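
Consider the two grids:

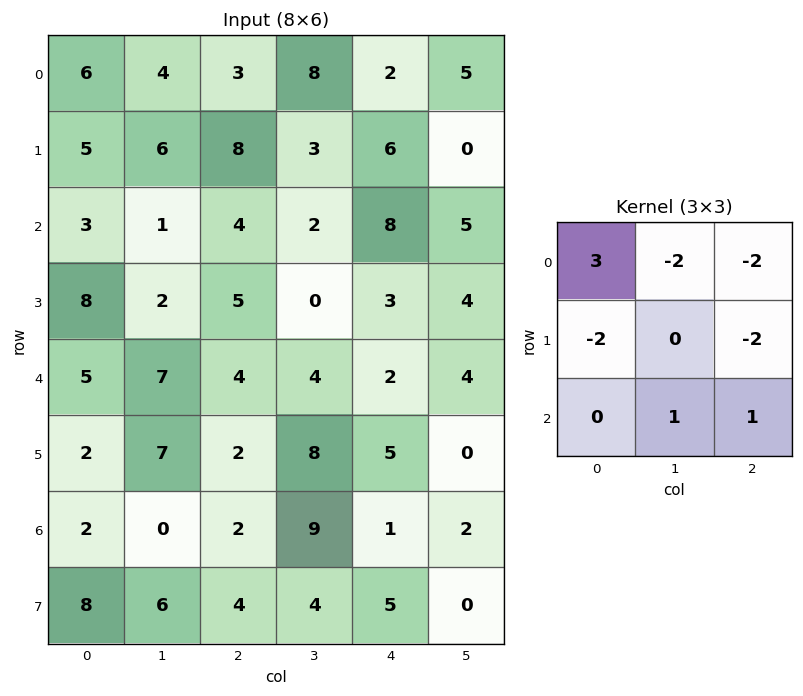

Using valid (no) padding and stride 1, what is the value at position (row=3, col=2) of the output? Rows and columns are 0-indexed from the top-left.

10

The receptive field on the input at this output position is [5 0 3 / 4 4 2 / 2 8 5]. Elementwise product with the kernel and sum: 5·3 + 0·-2 + 3·-2 + 4·-2 + 2·-2 + 8·1 + 5·1.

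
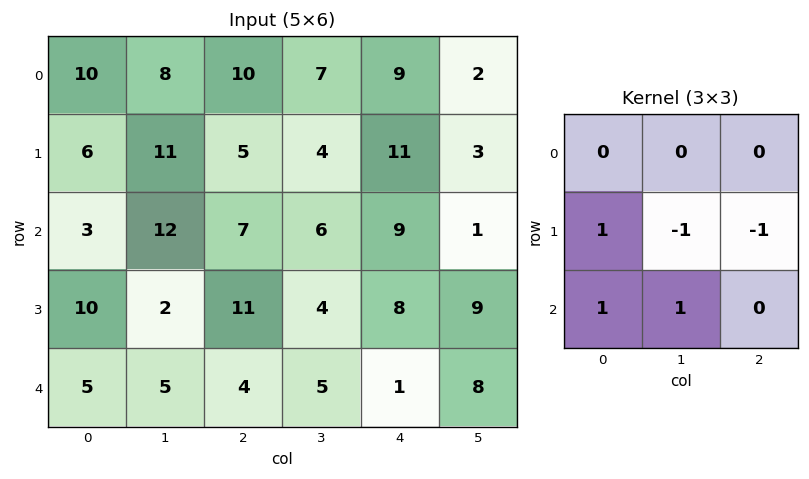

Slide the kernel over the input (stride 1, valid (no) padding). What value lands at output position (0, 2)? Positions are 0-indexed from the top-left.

The receptive field on the input at this output position is [10 7 9 / 5 4 11 / 7 6 9]. Elementwise product with the kernel and sum: 5·1 + 4·-1 + 11·-1 + 7·1 + 6·1.

3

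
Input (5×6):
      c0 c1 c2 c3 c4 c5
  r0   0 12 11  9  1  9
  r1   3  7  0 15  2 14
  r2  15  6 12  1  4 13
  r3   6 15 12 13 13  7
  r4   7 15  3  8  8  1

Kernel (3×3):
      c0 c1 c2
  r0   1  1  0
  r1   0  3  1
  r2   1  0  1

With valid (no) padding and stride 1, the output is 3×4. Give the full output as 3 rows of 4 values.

60 45 83 44
58 72 47 62
88 90 76 60

Output[0,0]: The receptive field on the input at this output position is [0 12 11 / 3 7 0 / 15 6 12]. Elementwise product with the kernel and sum: 0·1 + 12·1 + 7·3 + 0·1 + 15·1 + 12·1.
Output[0,1]: The receptive field on the input at this output position is [12 11 9 / 7 0 15 / 6 12 1]. Elementwise product with the kernel and sum: 12·1 + 11·1 + 0·3 + 15·1 + 6·1 + 1·1.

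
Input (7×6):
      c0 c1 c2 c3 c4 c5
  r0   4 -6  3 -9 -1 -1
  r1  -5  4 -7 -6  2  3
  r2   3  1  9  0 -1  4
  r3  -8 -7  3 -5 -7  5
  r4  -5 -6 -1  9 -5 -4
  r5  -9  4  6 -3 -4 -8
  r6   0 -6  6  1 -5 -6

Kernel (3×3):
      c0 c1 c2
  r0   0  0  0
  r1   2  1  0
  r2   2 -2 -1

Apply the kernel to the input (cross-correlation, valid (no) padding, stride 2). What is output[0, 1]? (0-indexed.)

The receptive field on the input at this output position is [3 -9 -1 / -7 -6 2 / 9 0 -1]. Elementwise product with the kernel and sum: -7·2 + -6·1 + 9·2 + 0·-2 + -1·-1.

-1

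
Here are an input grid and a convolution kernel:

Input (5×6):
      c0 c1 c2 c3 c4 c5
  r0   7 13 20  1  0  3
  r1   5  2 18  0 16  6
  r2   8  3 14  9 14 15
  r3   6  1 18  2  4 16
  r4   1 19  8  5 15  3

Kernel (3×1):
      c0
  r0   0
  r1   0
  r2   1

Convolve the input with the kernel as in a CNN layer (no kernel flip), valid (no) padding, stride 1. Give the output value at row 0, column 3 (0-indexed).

The receptive field on the input at this output position is [1 / 0 / 9]. Elementwise product with the kernel and sum: 9·1.

9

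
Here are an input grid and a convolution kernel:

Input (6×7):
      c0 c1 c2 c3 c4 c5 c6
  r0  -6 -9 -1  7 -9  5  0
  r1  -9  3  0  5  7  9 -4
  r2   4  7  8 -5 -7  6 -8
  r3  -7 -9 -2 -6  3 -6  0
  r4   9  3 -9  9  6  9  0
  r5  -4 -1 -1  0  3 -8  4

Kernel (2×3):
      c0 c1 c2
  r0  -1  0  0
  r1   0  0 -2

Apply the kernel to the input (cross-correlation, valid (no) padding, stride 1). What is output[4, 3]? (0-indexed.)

7

The receptive field on the input at this output position is [9 6 9 / 0 3 -8]. Elementwise product with the kernel and sum: 9·-1 + -8·-2.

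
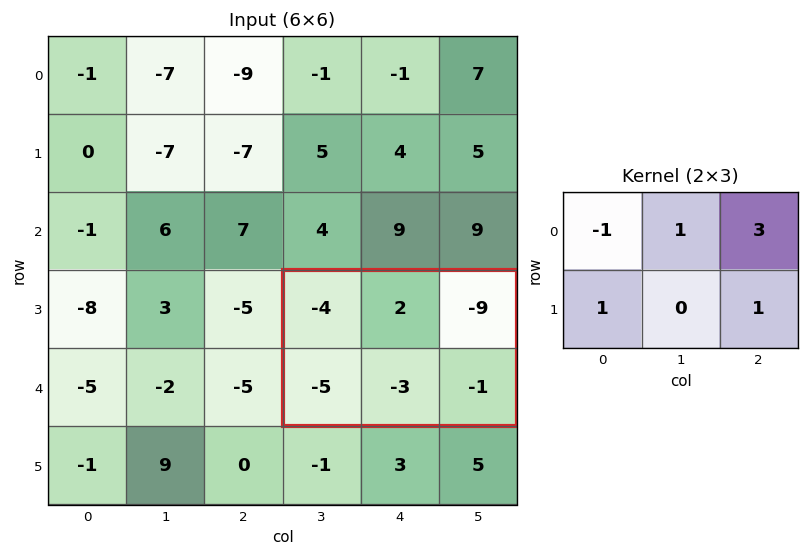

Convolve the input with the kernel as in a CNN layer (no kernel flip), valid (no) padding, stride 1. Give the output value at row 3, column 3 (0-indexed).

-27

The receptive field on the input at this output position is [-4 2 -9 / -5 -3 -1]. Elementwise product with the kernel and sum: -4·-1 + 2·1 + -9·3 + -5·1 + -1·1.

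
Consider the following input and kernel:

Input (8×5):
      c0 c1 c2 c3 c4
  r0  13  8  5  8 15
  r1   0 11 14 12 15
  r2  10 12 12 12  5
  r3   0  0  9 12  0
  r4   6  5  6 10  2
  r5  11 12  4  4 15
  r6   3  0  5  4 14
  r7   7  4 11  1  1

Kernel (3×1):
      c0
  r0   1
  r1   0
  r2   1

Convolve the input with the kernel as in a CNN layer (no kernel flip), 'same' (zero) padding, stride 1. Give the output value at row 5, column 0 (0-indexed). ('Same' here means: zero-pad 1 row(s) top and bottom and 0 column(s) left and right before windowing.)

9

The receptive field on the zero-padded input at this output position is [6 / 11 / 3]. Elementwise product with the kernel and sum: 6·1 + 3·1.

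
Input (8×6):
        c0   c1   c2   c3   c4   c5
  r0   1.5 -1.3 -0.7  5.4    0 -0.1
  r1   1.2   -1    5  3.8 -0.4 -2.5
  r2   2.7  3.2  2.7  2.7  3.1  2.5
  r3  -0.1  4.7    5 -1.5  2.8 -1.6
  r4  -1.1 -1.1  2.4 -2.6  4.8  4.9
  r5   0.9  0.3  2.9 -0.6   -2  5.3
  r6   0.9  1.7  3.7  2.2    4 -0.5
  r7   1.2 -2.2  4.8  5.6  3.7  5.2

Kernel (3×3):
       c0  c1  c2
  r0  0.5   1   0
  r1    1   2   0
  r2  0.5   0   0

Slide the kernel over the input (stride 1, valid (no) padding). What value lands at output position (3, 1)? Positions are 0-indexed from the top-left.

11.2

The receptive field on the input at this output position is [4.7 5 -1.5 / -1.1 2.4 -2.6 / 0.3 2.9 -0.6]. Elementwise product with the kernel and sum: 4.7·0.5 + 5·1 + -1.1·1 + 2.4·2 + 0.3·0.5.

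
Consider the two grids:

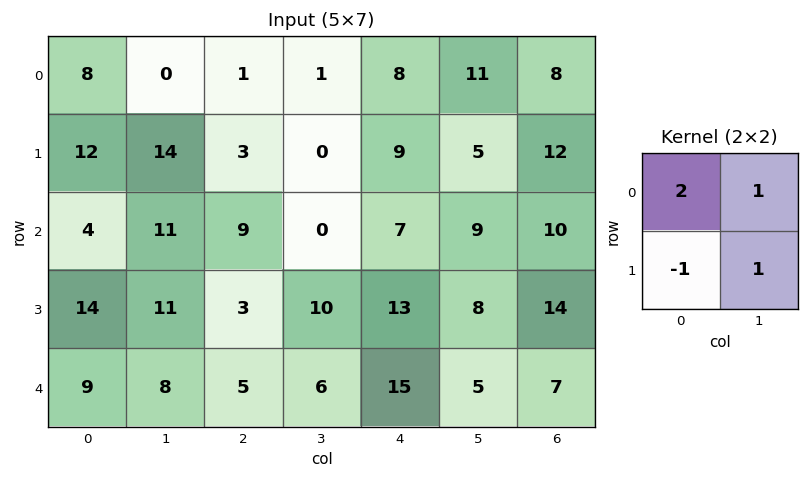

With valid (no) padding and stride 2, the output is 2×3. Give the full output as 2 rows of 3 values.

18 0 23
16 25 18

Output[0,0]: The receptive field on the input at this output position is [8 0 / 12 14]. Elementwise product with the kernel and sum: 8·2 + 0·1 + 12·-1 + 14·1.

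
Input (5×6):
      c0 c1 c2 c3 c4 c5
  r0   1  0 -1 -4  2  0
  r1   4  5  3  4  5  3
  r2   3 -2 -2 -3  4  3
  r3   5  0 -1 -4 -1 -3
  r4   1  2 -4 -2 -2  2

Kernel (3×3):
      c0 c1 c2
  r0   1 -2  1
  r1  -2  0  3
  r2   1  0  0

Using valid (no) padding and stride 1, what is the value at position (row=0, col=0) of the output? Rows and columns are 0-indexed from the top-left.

The receptive field on the input at this output position is [1 0 -1 / 4 5 3 / 3 -2 -2]. Elementwise product with the kernel and sum: 1·1 + 0·-2 + -1·1 + 4·-2 + 3·3 + 3·1.

4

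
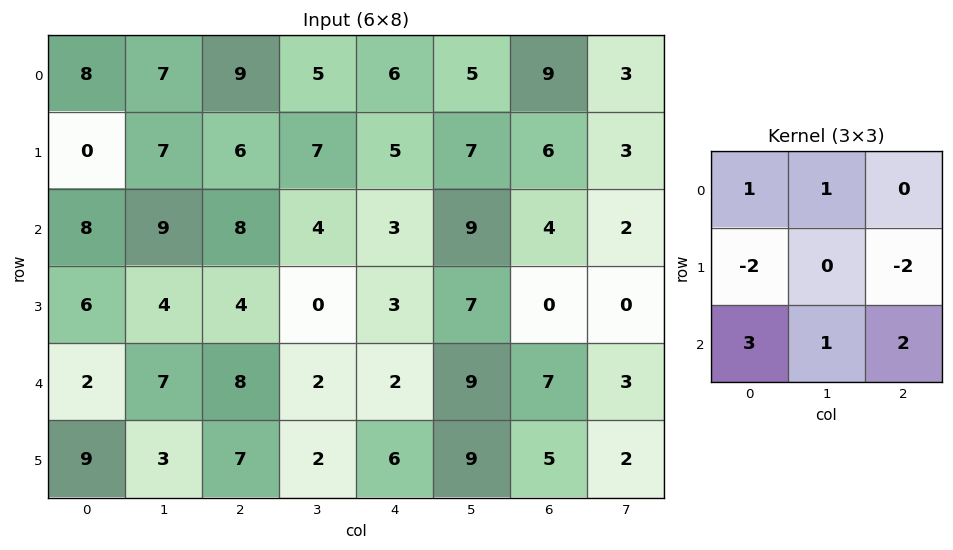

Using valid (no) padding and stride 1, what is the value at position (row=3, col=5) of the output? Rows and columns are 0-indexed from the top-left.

The receptive field on the input at this output position is [7 0 0 / 9 7 3 / 9 5 2]. Elementwise product with the kernel and sum: 7·1 + 0·1 + 9·-2 + 3·-2 + 9·3 + 5·1 + 2·2.

19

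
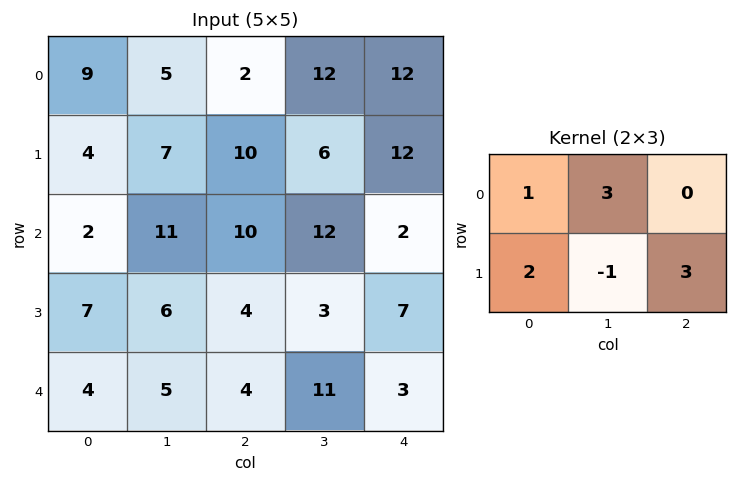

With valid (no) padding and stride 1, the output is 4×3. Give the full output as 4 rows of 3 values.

Output[0,0]: The receptive field on the input at this output position is [9 5 2 / 4 7 10]. Elementwise product with the kernel and sum: 9·1 + 5·3 + 4·2 + 7·-1 + 10·3.

55 33 88
48 85 42
55 58 72
40 57 19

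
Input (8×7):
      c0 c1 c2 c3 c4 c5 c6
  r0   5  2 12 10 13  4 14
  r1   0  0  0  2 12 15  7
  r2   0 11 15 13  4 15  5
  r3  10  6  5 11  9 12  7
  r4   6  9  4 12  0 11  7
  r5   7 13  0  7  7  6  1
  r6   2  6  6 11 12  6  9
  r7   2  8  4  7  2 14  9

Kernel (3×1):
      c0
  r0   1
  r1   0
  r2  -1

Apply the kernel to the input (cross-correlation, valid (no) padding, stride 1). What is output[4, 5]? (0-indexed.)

5

The receptive field on the input at this output position is [11 / 6 / 6]. Elementwise product with the kernel and sum: 11·1 + 6·-1.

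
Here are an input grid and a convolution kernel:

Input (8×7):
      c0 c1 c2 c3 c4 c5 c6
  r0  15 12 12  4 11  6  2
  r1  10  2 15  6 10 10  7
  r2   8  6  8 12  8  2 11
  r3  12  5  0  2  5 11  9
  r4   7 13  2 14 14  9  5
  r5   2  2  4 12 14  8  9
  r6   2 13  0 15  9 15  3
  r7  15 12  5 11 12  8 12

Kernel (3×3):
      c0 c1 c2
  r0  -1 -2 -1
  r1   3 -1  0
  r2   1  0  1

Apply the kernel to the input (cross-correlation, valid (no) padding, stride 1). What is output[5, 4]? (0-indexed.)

The receptive field on the input at this output position is [14 8 9 / 9 15 3 / 12 8 12]. Elementwise product with the kernel and sum: 14·-1 + 8·-2 + 9·-1 + 9·3 + 15·-1 + 12·1 + 12·1.

-3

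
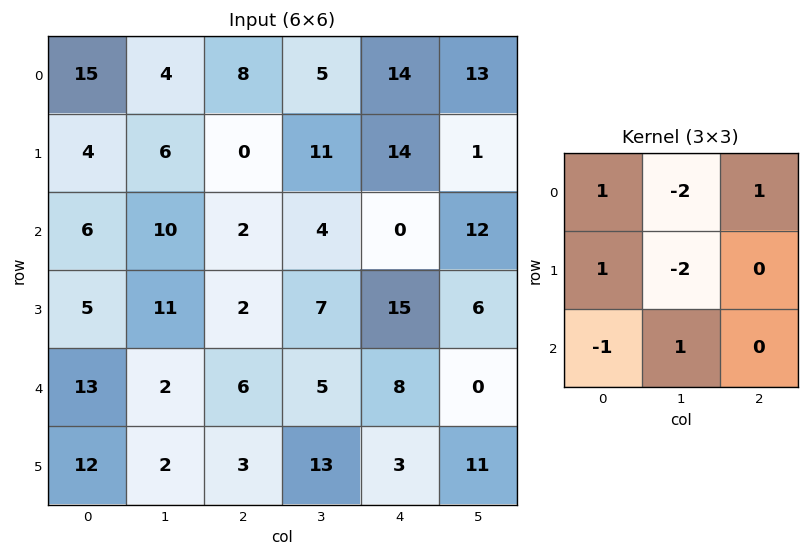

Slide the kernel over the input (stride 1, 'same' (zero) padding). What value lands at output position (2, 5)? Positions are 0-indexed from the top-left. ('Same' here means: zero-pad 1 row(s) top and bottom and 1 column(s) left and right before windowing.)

-21

The receptive field on the zero-padded input at this output position is [14 1 0 / 0 12 0 / 15 6 0]. Elementwise product with the kernel and sum: 14·1 + 1·-2 + 0·1 + 0·1 + 12·-2 + 15·-1 + 6·1.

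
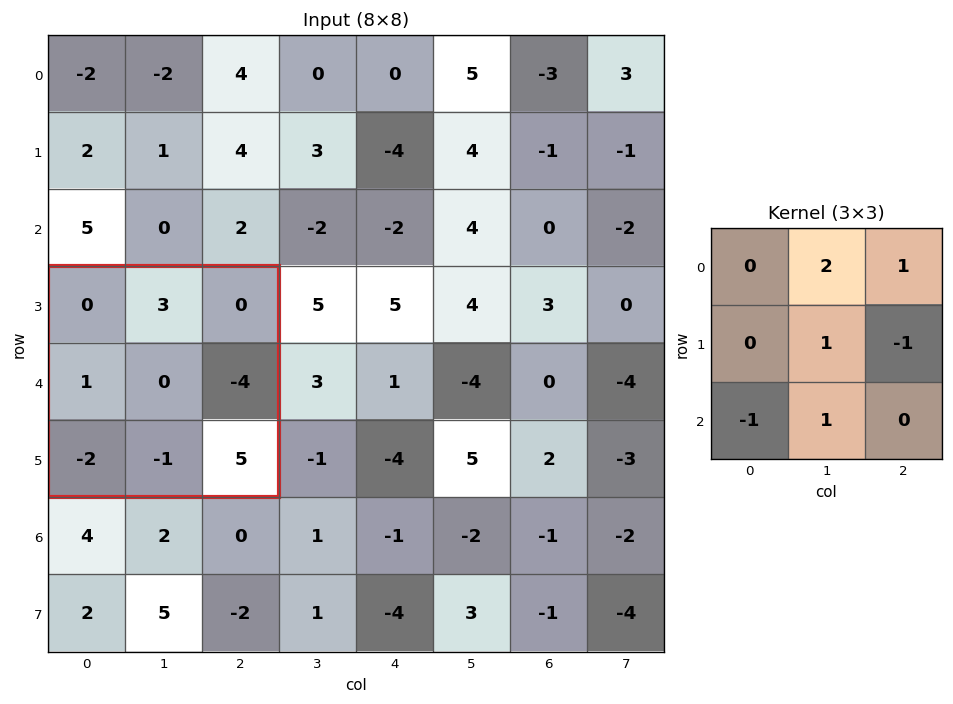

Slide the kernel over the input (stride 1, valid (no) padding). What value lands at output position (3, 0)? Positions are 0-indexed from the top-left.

The receptive field on the input at this output position is [0 3 0 / 1 0 -4 / -2 -1 5]. Elementwise product with the kernel and sum: 3·2 + 0·1 + 0·1 + -4·-1 + -2·-1 + -1·1.

11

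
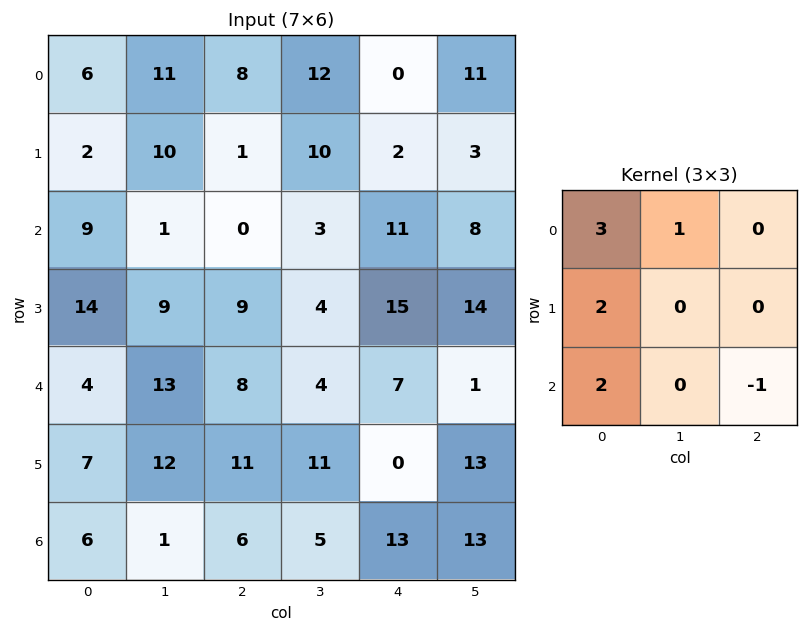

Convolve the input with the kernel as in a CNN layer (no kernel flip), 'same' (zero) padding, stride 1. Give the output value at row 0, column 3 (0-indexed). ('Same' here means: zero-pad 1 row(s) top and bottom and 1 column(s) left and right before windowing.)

The receptive field on the zero-padded input at this output position is [0 0 0 / 8 12 0 / 1 10 2]. Elementwise product with the kernel and sum: 0·3 + 0·1 + 8·2 + 1·2 + 2·-1.

16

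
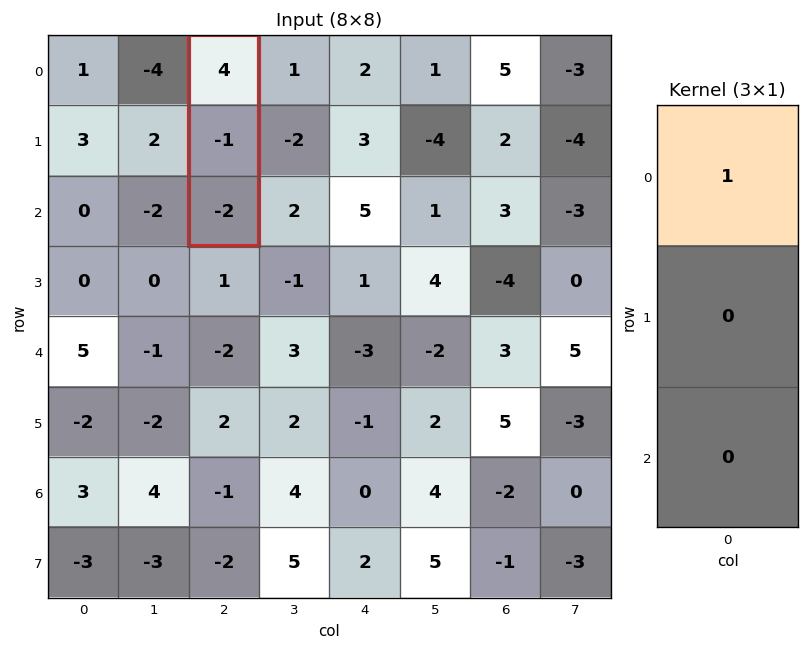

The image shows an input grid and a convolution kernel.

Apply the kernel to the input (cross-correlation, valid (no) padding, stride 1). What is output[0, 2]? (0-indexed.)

The receptive field on the input at this output position is [4 / -1 / -2]. Elementwise product with the kernel and sum: 4·1.

4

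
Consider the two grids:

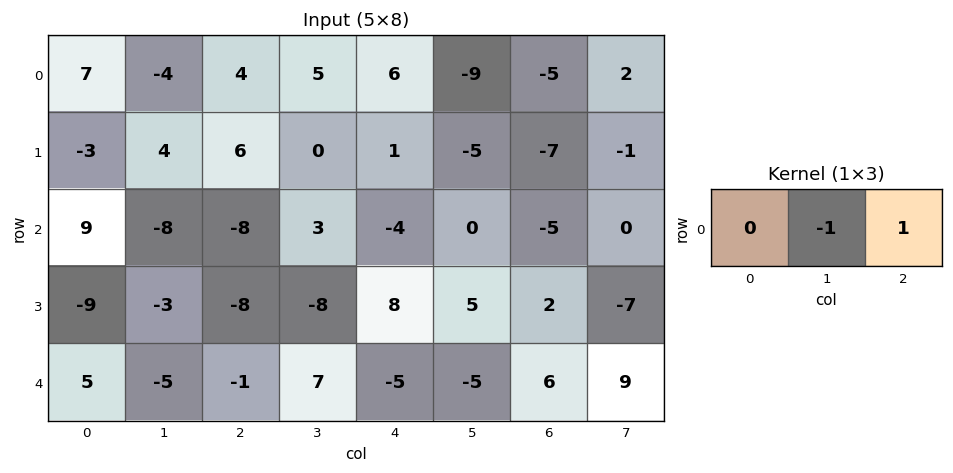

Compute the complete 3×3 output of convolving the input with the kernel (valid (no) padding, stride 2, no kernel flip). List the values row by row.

Output[0,0]: The receptive field on the input at this output position is [7 -4 4]. Elementwise product with the kernel and sum: -4·-1 + 4·1.
Output[0,1]: The receptive field on the input at this output position is [4 5 6]. Elementwise product with the kernel and sum: 5·-1 + 6·1.

8 1 4
0 -7 -5
4 -12 11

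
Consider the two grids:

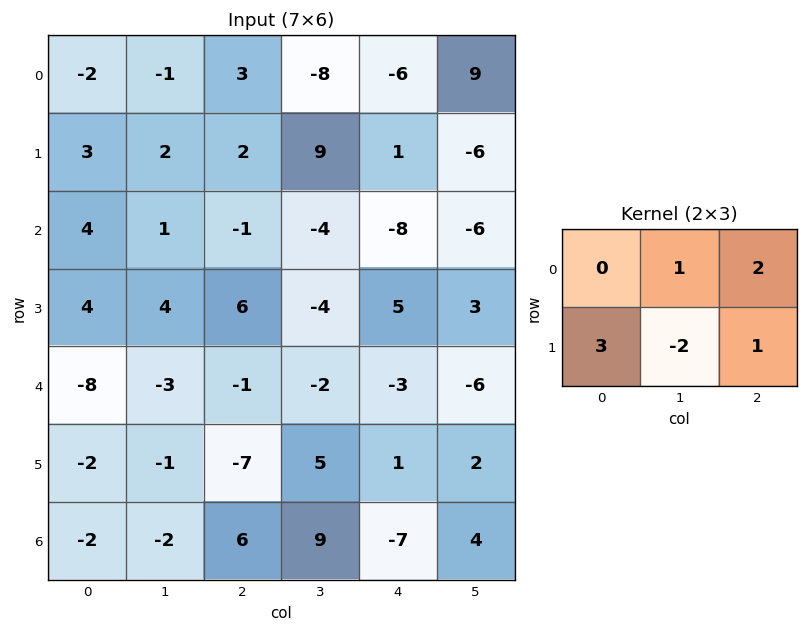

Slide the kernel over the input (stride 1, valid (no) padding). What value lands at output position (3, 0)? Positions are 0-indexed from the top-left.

-3

The receptive field on the input at this output position is [4 4 6 / -8 -3 -1]. Elementwise product with the kernel and sum: 4·1 + 6·2 + -8·3 + -3·-2 + -1·1.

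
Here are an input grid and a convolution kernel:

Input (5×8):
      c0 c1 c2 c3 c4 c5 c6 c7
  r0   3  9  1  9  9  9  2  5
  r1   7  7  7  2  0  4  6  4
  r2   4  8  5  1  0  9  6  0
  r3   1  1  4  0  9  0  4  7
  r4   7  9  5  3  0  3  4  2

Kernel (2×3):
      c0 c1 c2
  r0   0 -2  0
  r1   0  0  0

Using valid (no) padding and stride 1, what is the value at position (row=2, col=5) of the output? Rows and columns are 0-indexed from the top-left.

The receptive field on the input at this output position is [9 6 0 / 0 4 7]. Elementwise product with the kernel and sum: 6·-2.

-12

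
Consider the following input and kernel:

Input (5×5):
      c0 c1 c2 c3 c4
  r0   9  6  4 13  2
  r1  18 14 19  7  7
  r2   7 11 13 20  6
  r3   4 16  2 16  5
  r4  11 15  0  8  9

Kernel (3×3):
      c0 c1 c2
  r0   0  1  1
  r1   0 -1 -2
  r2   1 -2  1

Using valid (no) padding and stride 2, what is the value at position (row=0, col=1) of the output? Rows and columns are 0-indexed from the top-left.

The receptive field on the input at this output position is [4 13 2 / 19 7 7 / 13 20 6]. Elementwise product with the kernel and sum: 13·1 + 2·1 + 7·-1 + 7·-2 + 13·1 + 20·-2 + 6·1.

-27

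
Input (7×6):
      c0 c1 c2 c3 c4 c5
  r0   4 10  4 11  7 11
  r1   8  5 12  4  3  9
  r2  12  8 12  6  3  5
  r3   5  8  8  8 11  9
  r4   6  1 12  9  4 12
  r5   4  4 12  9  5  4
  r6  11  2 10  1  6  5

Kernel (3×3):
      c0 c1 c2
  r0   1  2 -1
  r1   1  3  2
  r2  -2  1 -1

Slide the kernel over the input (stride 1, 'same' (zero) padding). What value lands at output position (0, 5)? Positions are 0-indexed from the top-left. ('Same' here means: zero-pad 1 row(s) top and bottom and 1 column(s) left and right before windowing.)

The receptive field on the zero-padded input at this output position is [0 0 0 / 7 11 0 / 3 9 0]. Elementwise product with the kernel and sum: 0·1 + 0·2 + 0·-1 + 7·1 + 11·3 + 0·2 + 3·-2 + 9·1 + 0·-1.

43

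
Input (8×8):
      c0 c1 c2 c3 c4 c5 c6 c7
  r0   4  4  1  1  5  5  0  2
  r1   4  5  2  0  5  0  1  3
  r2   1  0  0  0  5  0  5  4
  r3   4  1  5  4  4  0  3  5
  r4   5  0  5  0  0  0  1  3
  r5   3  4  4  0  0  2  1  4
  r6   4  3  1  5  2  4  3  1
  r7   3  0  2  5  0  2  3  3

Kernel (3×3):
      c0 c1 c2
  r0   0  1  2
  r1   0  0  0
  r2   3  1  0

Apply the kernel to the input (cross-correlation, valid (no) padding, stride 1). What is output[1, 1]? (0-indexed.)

The receptive field on the input at this output position is [5 2 0 / 0 0 0 / 1 5 4]. Elementwise product with the kernel and sum: 2·1 + 0·2 + 1·3 + 5·1.

10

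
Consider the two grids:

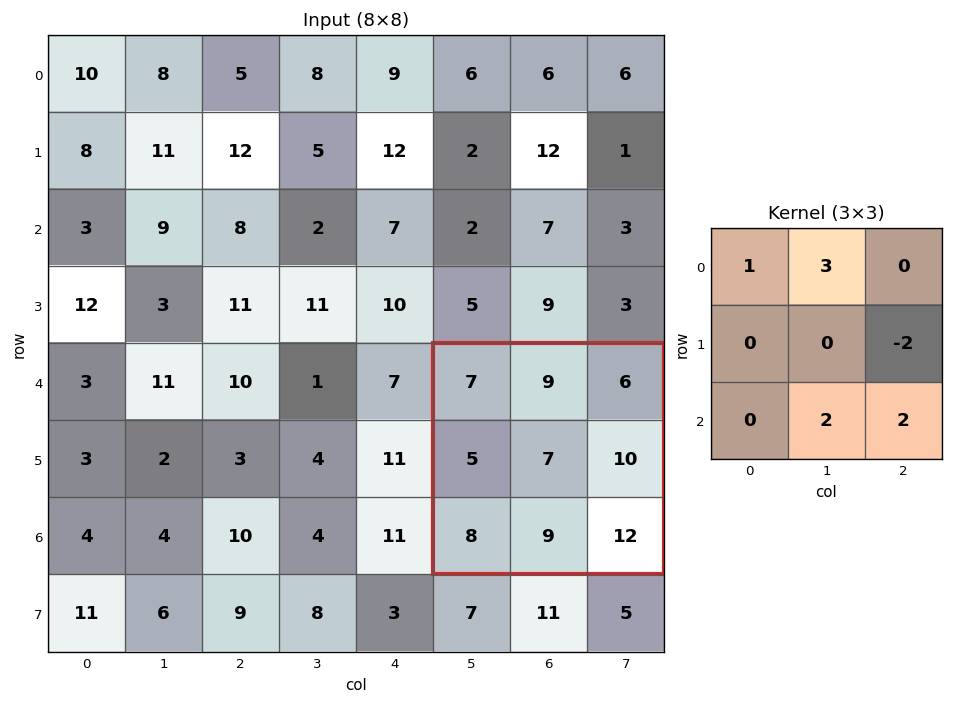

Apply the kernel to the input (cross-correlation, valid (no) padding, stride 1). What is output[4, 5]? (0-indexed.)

The receptive field on the input at this output position is [7 9 6 / 5 7 10 / 8 9 12]. Elementwise product with the kernel and sum: 7·1 + 9·3 + 10·-2 + 9·2 + 12·2.

56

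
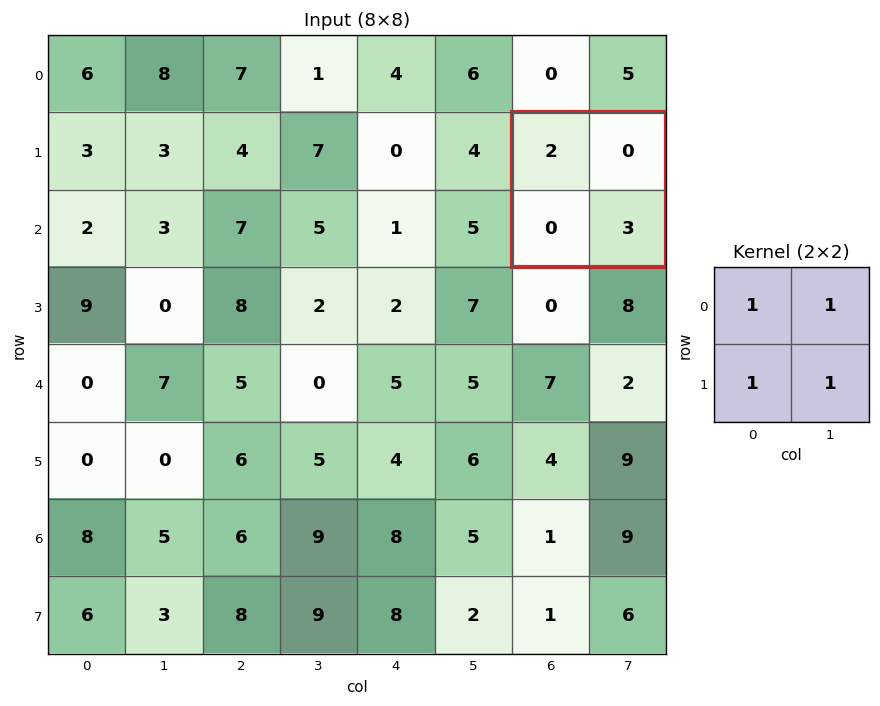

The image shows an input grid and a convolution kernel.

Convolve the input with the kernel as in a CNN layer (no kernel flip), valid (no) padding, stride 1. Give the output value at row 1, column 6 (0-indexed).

5

The receptive field on the input at this output position is [2 0 / 0 3]. Elementwise product with the kernel and sum: 2·1 + 0·1 + 0·1 + 3·1.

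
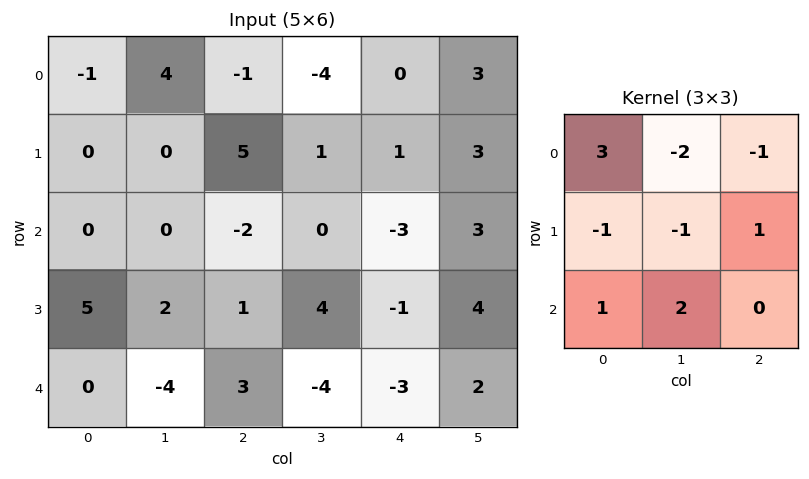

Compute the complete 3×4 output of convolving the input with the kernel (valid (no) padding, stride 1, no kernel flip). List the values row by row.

Output[0,0]: The receptive field on the input at this output position is [-1 4 -1 / 0 0 5 / 0 0 -2]. Elementwise product with the kernel and sum: -1·3 + 4·-2 + -1·-1 + 0·-1 + 0·-1 + 5·1 + 0·1 + 0·2.
Output[0,1]: The receptive field on the input at this output position is [4 -1 -4 / 0 5 1 / 0 -2 0]. Elementwise product with the kernel and sum: 4·3 + -1·-2 + -4·-1 + 0·-1 + 5·-1 + 1·1 + 0·1 + -2·2.

-5 10 -2 -20
2 -5 20 6
-12 7 -14 -6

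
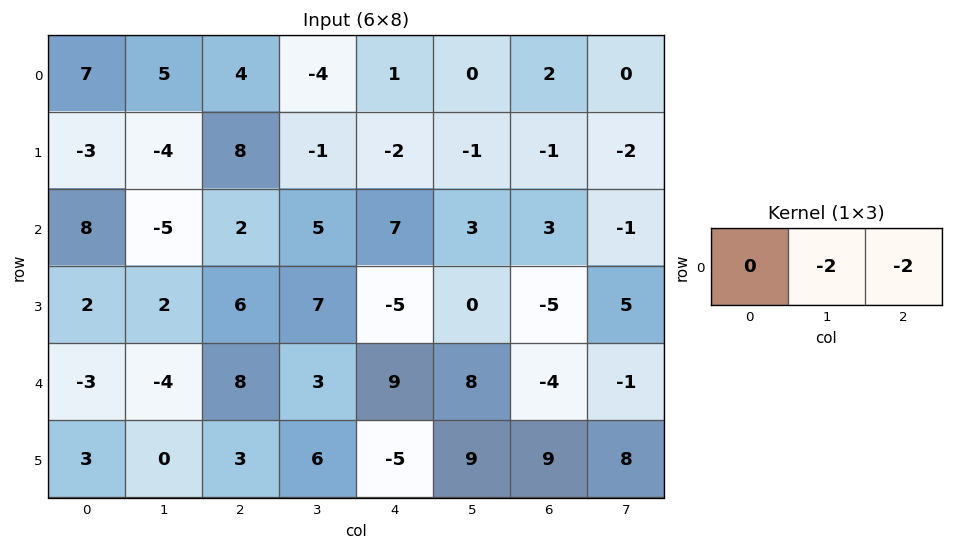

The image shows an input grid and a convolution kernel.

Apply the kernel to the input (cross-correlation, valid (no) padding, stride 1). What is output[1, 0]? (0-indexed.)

The receptive field on the input at this output position is [-3 -4 8]. Elementwise product with the kernel and sum: -4·-2 + 8·-2.

-8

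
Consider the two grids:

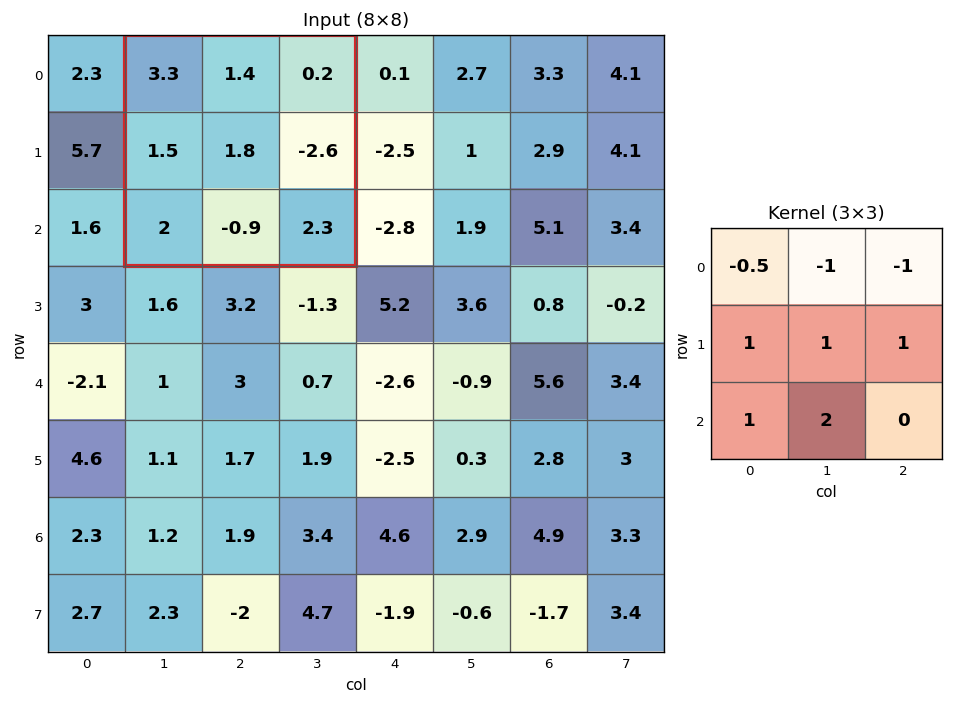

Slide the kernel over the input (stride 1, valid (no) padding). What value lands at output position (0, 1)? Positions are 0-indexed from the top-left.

-2.35

The receptive field on the input at this output position is [3.3 1.4 0.2 / 1.5 1.8 -2.6 / 2 -0.9 2.3]. Elementwise product with the kernel and sum: 3.3·-0.5 + 1.4·-1 + 0.2·-1 + 1.5·1 + 1.8·1 + -2.6·1 + 2·1 + -0.9·2.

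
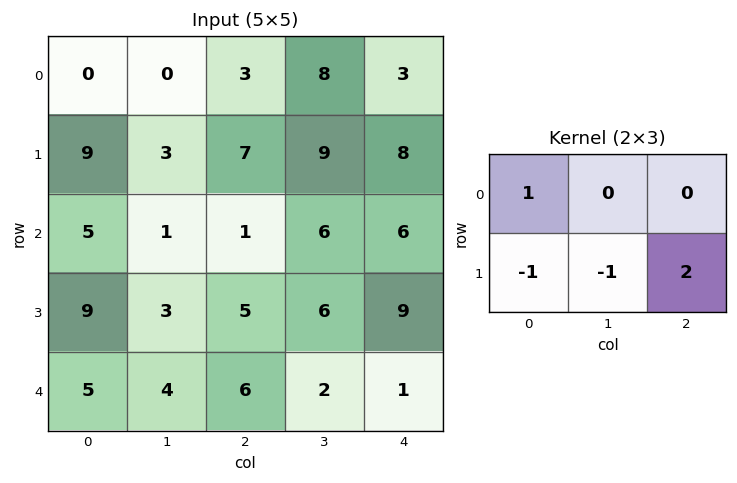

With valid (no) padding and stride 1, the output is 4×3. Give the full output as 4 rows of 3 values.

2 8 3
5 13 12
3 5 8
12 -3 -1

Output[0,0]: The receptive field on the input at this output position is [0 0 3 / 9 3 7]. Elementwise product with the kernel and sum: 0·1 + 9·-1 + 3·-1 + 7·2.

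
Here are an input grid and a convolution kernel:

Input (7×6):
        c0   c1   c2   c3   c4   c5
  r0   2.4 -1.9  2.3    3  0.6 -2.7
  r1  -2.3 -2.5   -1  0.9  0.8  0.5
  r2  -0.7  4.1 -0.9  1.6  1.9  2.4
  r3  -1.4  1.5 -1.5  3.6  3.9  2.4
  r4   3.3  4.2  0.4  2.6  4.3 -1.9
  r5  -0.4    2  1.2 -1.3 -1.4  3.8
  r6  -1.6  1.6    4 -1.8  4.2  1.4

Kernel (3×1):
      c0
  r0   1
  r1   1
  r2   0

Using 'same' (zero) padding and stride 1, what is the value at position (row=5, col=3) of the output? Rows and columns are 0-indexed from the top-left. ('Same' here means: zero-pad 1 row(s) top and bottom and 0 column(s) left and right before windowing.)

The receptive field on the zero-padded input at this output position is [2.6 / -1.3 / -1.8]. Elementwise product with the kernel and sum: 2.6·1 + -1.3·1.

1.3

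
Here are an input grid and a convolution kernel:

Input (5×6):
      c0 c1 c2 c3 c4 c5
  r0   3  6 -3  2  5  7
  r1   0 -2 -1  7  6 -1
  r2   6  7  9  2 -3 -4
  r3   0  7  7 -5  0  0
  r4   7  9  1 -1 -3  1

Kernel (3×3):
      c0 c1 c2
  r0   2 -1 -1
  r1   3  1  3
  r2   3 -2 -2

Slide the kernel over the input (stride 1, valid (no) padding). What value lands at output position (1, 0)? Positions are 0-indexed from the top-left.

The receptive field on the input at this output position is [0 -2 -1 / 6 7 9 / 0 7 7]. Elementwise product with the kernel and sum: 0·2 + -2·-1 + -1·-1 + 6·3 + 7·1 + 9·3 + 0·3 + 7·-2 + 7·-2.

27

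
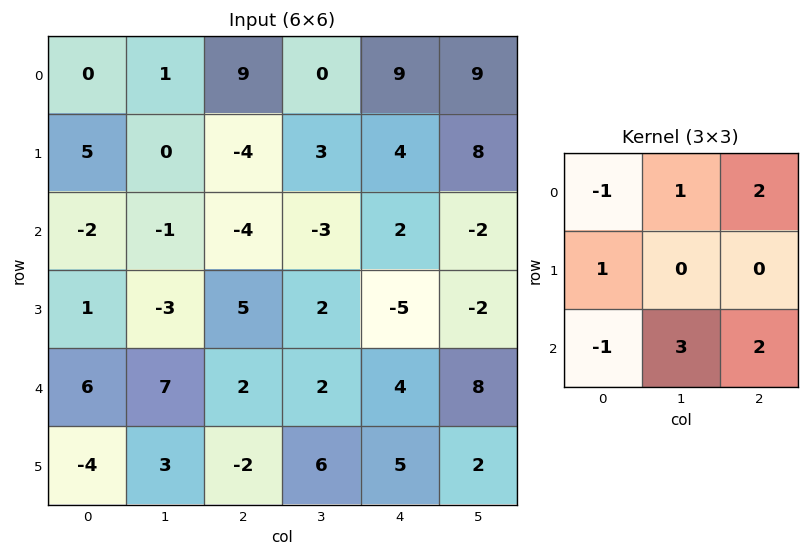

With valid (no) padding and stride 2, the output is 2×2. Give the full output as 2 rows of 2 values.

15 4
13 22

Output[0,0]: The receptive field on the input at this output position is [0 1 9 / 5 0 -4 / -2 -1 -4]. Elementwise product with the kernel and sum: 0·-1 + 1·1 + 9·2 + 5·1 + -2·-1 + -1·3 + -4·2.
Output[0,1]: The receptive field on the input at this output position is [9 0 9 / -4 3 4 / -4 -3 2]. Elementwise product with the kernel and sum: 9·-1 + 0·1 + 9·2 + -4·1 + -4·-1 + -3·3 + 2·2.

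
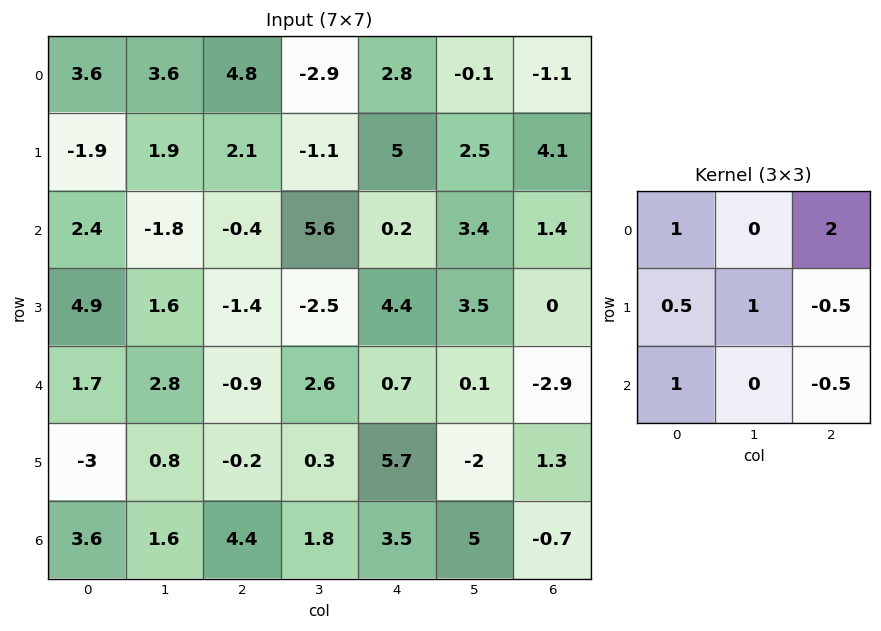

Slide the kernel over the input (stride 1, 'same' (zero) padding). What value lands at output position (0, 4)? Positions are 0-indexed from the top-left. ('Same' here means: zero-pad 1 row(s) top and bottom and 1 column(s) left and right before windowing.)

-0.95

The receptive field on the zero-padded input at this output position is [0 0 0 / -2.9 2.8 -0.1 / -1.1 5 2.5]. Elementwise product with the kernel and sum: 0·1 + 0·2 + -2.9·0.5 + 2.8·1 + -0.1·-0.5 + -1.1·1 + 2.5·-0.5.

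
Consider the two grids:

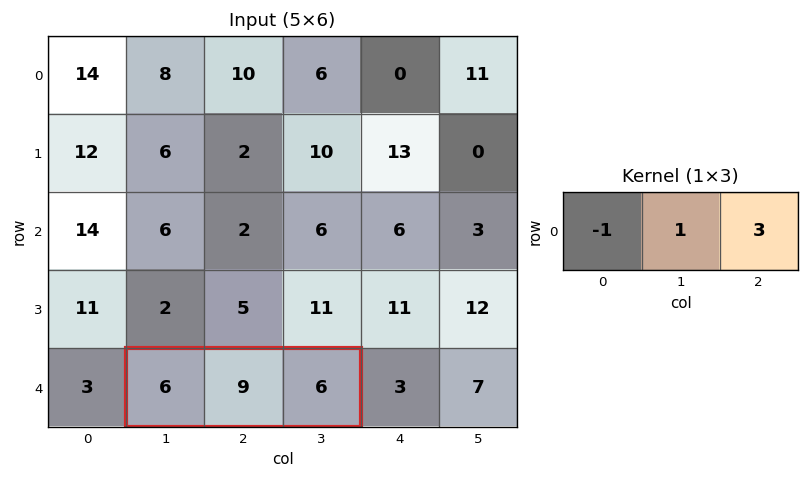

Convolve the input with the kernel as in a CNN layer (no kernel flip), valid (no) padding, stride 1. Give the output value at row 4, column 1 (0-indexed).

21

The receptive field on the input at this output position is [6 9 6]. Elementwise product with the kernel and sum: 6·-1 + 9·1 + 6·3.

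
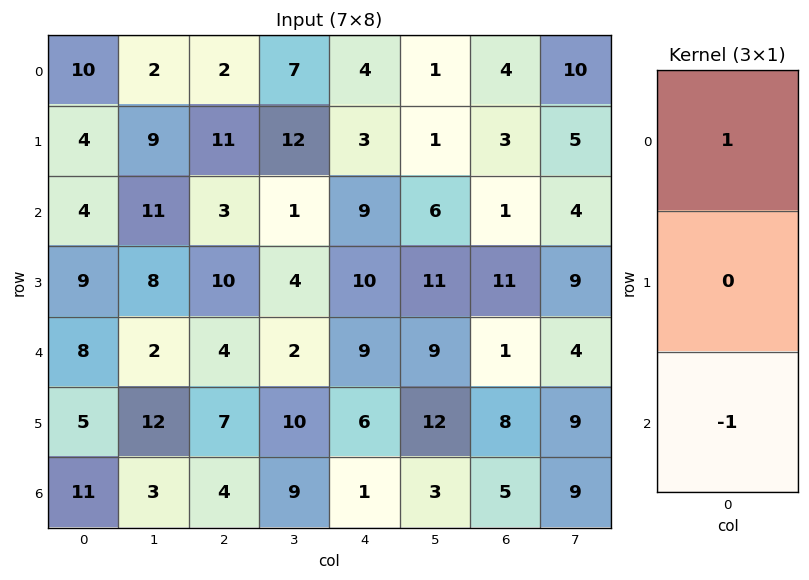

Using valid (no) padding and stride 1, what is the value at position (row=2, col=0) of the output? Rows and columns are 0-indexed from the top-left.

The receptive field on the input at this output position is [4 / 9 / 8]. Elementwise product with the kernel and sum: 4·1 + 8·-1.

-4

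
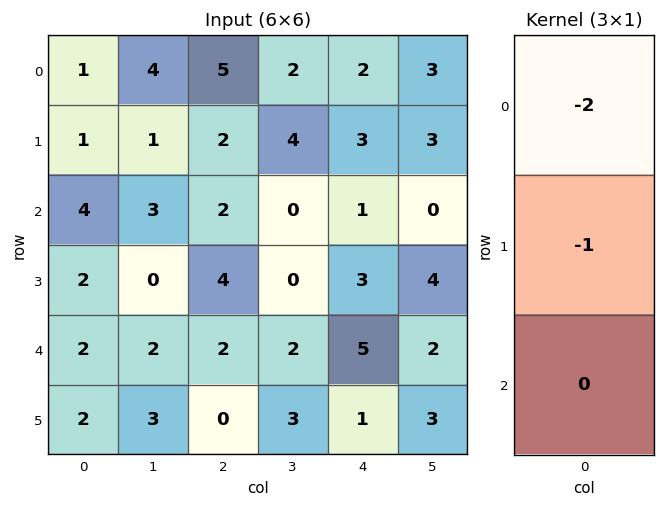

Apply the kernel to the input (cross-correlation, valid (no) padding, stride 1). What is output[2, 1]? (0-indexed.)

-6

The receptive field on the input at this output position is [3 / 0 / 2]. Elementwise product with the kernel and sum: 3·-2 + 0·-1.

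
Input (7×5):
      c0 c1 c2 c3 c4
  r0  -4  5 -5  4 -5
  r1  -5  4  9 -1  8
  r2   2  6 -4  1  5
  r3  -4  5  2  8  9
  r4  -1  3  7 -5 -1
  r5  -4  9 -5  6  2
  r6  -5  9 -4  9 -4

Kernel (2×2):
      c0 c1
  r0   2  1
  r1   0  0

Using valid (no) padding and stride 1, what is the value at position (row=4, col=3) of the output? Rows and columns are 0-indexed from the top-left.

-11

The receptive field on the input at this output position is [-5 -1 / 6 2]. Elementwise product with the kernel and sum: -5·2 + -1·1.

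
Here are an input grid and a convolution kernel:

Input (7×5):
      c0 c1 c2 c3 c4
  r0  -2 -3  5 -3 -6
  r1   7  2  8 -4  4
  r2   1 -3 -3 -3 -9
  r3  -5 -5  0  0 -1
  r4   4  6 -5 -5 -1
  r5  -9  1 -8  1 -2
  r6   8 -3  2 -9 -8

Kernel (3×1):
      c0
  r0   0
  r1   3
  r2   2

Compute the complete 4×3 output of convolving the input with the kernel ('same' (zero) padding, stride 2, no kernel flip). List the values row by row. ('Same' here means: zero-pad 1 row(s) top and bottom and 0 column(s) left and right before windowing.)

8 31 -10
-7 -9 -29
-6 -31 -7
24 6 -24

Output[0,0]: The receptive field on the zero-padded input at this output position is [0 / -2 / 7]. Elementwise product with the kernel and sum: -2·3 + 7·2.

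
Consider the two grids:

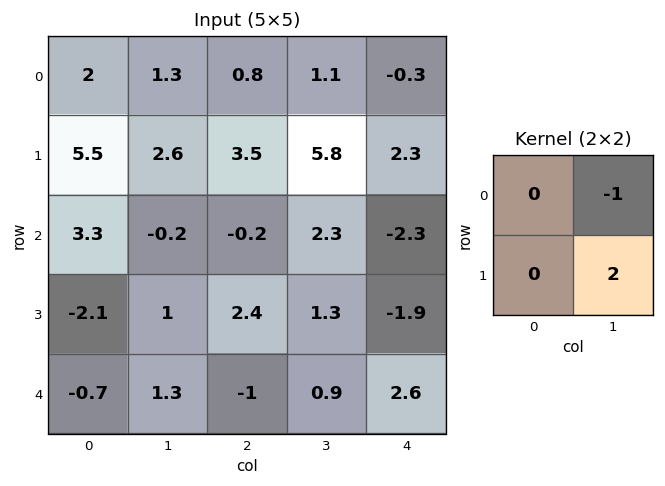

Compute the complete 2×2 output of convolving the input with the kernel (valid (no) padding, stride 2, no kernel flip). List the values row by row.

Output[0,0]: The receptive field on the input at this output position is [2 1.3 / 5.5 2.6]. Elementwise product with the kernel and sum: 1.3·-1 + 2.6·2.
Output[0,1]: The receptive field on the input at this output position is [0.8 1.1 / 3.5 5.8]. Elementwise product with the kernel and sum: 1.1·-1 + 5.8·2.

3.9 10.5
2.2 0.3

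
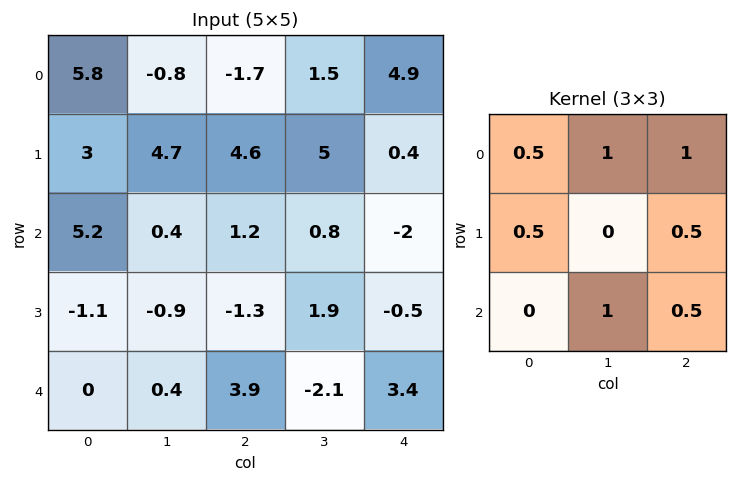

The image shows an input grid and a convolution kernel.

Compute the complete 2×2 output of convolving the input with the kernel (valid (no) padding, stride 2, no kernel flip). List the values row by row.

Output[0,0]: The receptive field on the input at this output position is [5.8 -0.8 -1.7 / 3 4.7 4.6 / 5.2 0.4 1.2]. Elementwise product with the kernel and sum: 5.8·0.5 + -0.8·1 + -1.7·1 + 3·0.5 + 4.6·0.5 + 0.4·1 + 1.2·0.5.
Output[0,1]: The receptive field on the input at this output position is [-1.7 1.5 4.9 / 4.6 5 0.4 / 1.2 0.8 -2]. Elementwise product with the kernel and sum: -1.7·0.5 + 1.5·1 + 4.9·1 + 4.6·0.5 + 0.4·0.5 + 0.8·1 + -2·0.5.

5.2 7.85
5.35 -1.9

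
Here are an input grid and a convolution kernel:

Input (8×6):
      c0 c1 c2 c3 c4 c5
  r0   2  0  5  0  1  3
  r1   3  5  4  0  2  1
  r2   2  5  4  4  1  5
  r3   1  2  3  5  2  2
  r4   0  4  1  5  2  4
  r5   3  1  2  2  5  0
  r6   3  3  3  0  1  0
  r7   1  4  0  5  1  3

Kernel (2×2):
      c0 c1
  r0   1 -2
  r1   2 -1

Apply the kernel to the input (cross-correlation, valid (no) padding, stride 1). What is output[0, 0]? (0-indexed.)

3

The receptive field on the input at this output position is [2 0 / 3 5]. Elementwise product with the kernel and sum: 2·1 + 0·-2 + 3·2 + 5·-1.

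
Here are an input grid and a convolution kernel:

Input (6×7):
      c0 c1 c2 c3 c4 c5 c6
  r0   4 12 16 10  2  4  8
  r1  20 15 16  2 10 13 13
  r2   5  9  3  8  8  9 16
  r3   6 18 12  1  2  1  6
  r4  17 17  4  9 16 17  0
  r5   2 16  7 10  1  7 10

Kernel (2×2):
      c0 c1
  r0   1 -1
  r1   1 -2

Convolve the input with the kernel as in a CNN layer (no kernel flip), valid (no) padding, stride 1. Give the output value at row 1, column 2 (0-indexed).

1

The receptive field on the input at this output position is [16 2 / 3 8]. Elementwise product with the kernel and sum: 16·1 + 2·-1 + 3·1 + 8·-2.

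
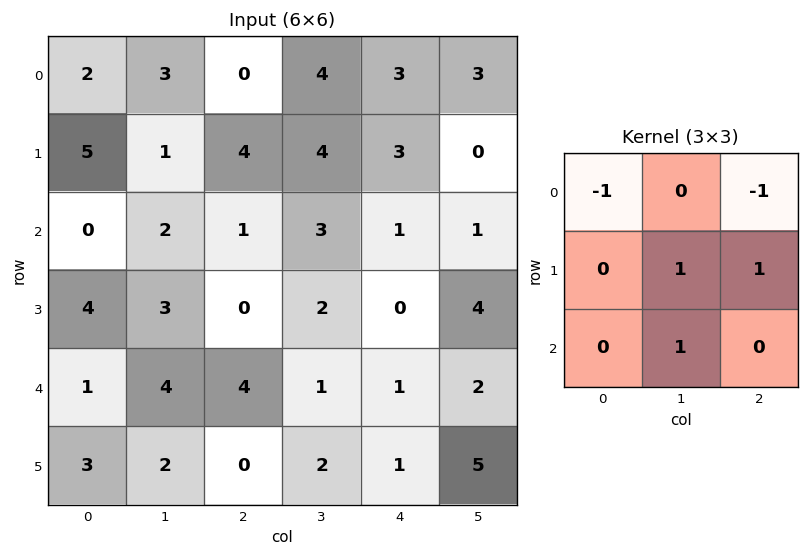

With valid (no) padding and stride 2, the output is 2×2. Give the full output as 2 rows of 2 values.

Output[0,0]: The receptive field on the input at this output position is [2 3 0 / 5 1 4 / 0 2 1]. Elementwise product with the kernel and sum: 2·-1 + 0·-1 + 1·1 + 4·1 + 2·1.
Output[0,1]: The receptive field on the input at this output position is [0 4 3 / 4 4 3 / 1 3 1]. Elementwise product with the kernel and sum: 0·-1 + 3·-1 + 4·1 + 3·1 + 3·1.

5 7
6 1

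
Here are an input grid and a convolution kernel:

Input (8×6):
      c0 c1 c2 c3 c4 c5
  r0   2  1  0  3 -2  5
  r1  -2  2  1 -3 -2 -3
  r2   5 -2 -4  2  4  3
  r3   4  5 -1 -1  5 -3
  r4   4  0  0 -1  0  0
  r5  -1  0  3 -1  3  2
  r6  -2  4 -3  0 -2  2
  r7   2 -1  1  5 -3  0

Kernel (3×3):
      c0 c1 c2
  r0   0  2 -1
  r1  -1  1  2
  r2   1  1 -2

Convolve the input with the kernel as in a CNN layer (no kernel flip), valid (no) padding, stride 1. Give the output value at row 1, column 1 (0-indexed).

The receptive field on the input at this output position is [2 1 -3 / -2 -4 2 / 5 -1 -1]. Elementwise product with the kernel and sum: 1·2 + -3·-1 + -2·-1 + -4·1 + 2·2 + 5·1 + -1·1 + -1·-2.

13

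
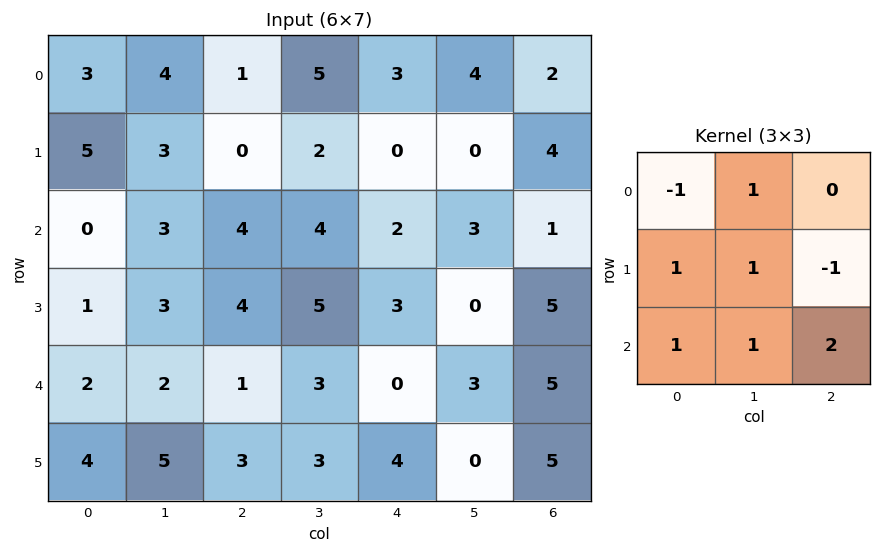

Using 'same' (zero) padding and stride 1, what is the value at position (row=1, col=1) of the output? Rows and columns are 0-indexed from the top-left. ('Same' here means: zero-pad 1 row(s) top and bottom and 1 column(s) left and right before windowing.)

The receptive field on the zero-padded input at this output position is [3 4 1 / 5 3 0 / 0 3 4]. Elementwise product with the kernel and sum: 3·-1 + 4·1 + 5·1 + 3·1 + 0·-1 + 0·1 + 3·1 + 4·2.

20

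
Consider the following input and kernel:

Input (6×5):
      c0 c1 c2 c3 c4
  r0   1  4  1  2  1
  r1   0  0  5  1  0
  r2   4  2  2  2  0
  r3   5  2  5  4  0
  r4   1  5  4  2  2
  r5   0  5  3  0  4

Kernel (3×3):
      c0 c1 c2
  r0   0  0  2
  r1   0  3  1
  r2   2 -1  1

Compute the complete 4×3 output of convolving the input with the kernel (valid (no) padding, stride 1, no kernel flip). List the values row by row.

Output[0,0]: The receptive field on the input at this output position is [1 4 1 / 0 0 5 / 4 2 2]. Elementwise product with the kernel and sum: 1·2 + 0·3 + 5·1 + 4·2 + 2·-1 + 2·1.
Output[0,1]: The receptive field on the input at this output position is [4 1 2 / 0 5 1 / 2 2 2]. Elementwise product with the kernel and sum: 2·2 + 5·3 + 1·1 + 2·2 + 2·-1 + 2·1.

15 24 7
31 13 12
16 31 20
27 29 18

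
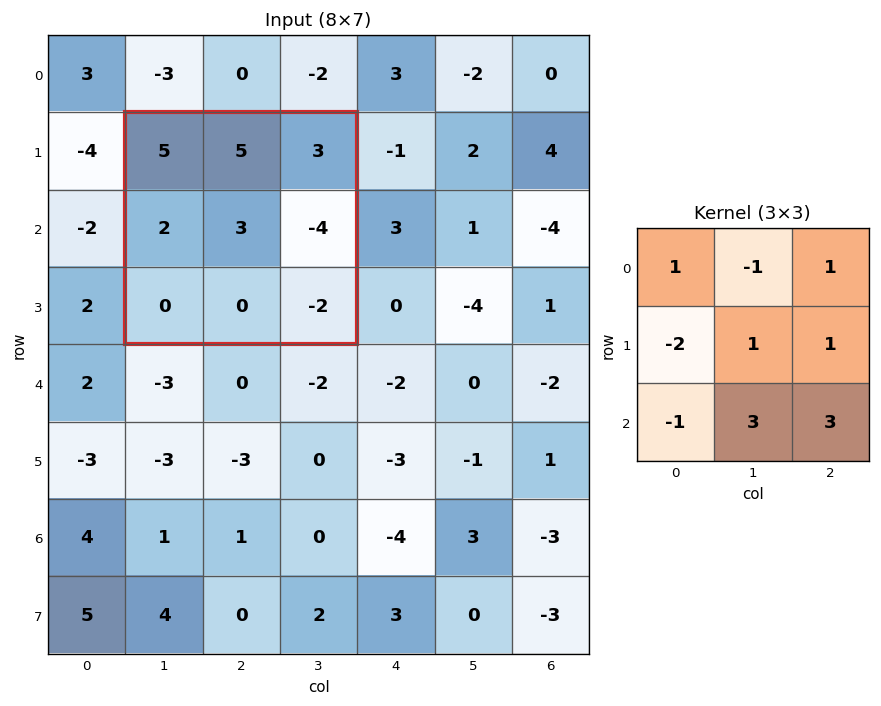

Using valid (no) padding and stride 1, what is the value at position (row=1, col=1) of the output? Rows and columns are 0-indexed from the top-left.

-8

The receptive field on the input at this output position is [5 5 3 / 2 3 -4 / 0 0 -2]. Elementwise product with the kernel and sum: 5·1 + 5·-1 + 3·1 + 2·-2 + 3·1 + -4·1 + 0·-1 + 0·3 + -2·3.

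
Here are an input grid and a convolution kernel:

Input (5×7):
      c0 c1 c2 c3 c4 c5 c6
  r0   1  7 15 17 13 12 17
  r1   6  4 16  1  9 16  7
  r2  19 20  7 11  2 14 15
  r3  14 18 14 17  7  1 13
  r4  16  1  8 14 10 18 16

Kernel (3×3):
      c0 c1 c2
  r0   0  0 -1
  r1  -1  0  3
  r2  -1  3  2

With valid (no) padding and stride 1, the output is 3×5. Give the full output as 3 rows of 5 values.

82 5 28 58 65
54 70 41 21 58
24 73 59 24 93

Output[0,0]: The receptive field on the input at this output position is [1 7 15 / 6 4 16 / 19 20 7]. Elementwise product with the kernel and sum: 15·-1 + 6·-1 + 16·3 + 19·-1 + 20·3 + 7·2.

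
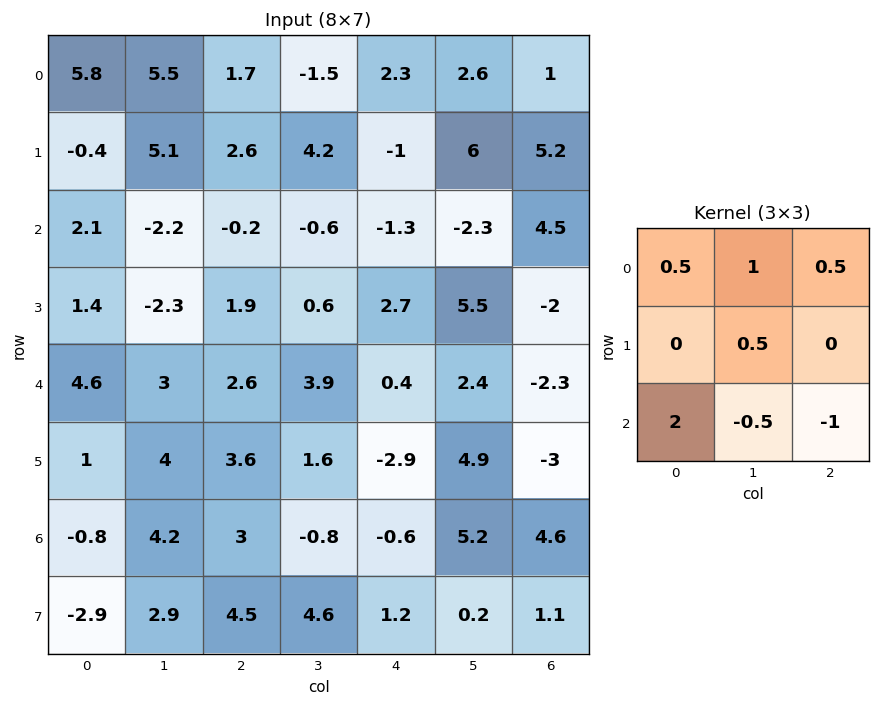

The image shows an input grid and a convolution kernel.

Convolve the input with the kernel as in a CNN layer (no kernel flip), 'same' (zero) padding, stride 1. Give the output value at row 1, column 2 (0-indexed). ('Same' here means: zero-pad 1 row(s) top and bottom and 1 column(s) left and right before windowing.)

The receptive field on the zero-padded input at this output position is [5.5 1.7 -1.5 / 5.1 2.6 4.2 / -2.2 -0.2 -0.6]. Elementwise product with the kernel and sum: 5.5·0.5 + 1.7·1 + -1.5·0.5 + 2.6·0.5 + -2.2·2 + -0.2·-0.5 + -0.6·-1.

1.3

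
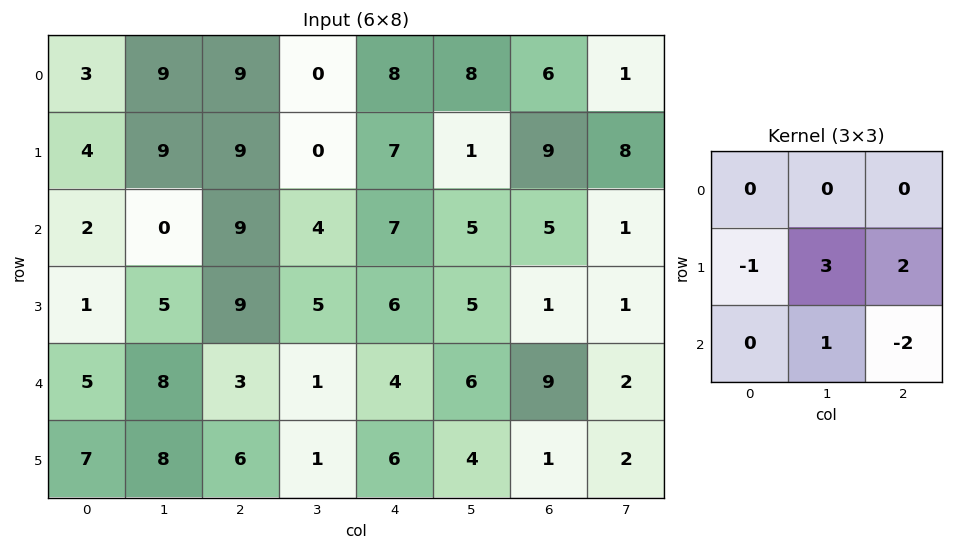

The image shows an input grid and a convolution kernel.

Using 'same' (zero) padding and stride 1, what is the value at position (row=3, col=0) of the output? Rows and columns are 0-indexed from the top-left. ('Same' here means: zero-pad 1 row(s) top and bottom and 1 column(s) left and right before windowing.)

2

The receptive field on the zero-padded input at this output position is [0 2 0 / 0 1 5 / 0 5 8]. Elementwise product with the kernel and sum: 0·-1 + 1·3 + 5·2 + 5·1 + 8·-2.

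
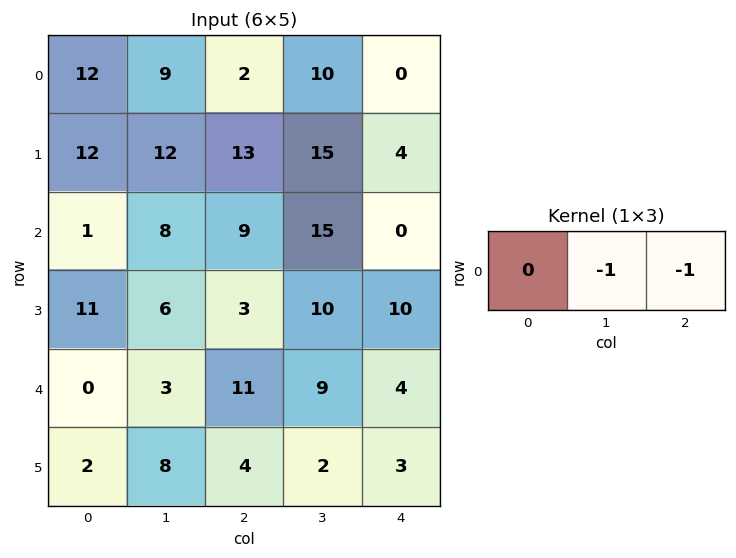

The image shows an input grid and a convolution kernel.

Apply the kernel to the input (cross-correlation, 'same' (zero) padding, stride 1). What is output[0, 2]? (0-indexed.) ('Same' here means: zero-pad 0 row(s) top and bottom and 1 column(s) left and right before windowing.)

-12

The receptive field on the zero-padded input at this output position is [9 2 10]. Elementwise product with the kernel and sum: 2·-1 + 10·-1.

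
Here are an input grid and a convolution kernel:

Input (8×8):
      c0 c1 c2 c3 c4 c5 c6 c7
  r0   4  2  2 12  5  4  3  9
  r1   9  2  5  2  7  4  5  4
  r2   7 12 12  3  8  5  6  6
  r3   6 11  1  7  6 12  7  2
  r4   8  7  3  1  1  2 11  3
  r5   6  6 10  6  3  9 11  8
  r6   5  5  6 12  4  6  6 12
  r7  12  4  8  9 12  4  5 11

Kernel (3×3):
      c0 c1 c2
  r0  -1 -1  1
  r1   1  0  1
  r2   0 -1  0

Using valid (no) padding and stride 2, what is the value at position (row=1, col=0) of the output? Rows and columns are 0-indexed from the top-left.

-7

The receptive field on the input at this output position is [7 12 12 / 6 11 1 / 8 7 3]. Elementwise product with the kernel and sum: 7·-1 + 12·-1 + 12·1 + 6·1 + 1·1 + 7·-1.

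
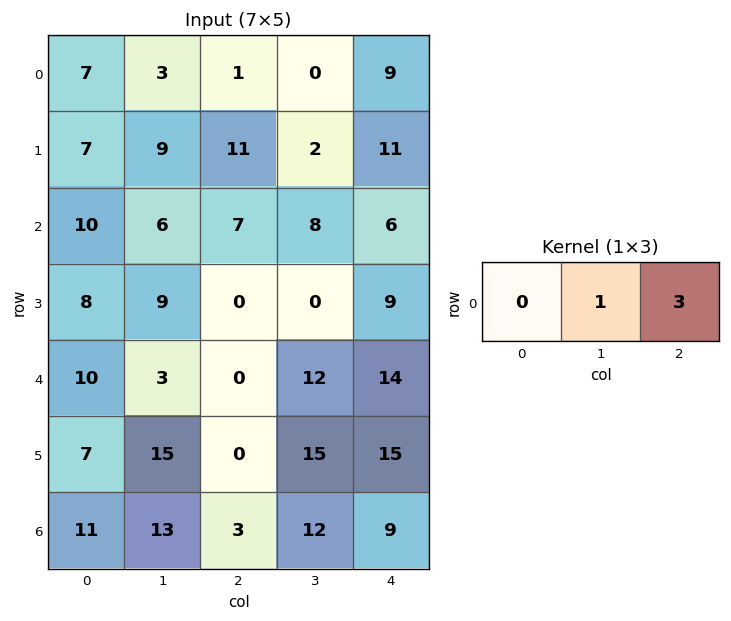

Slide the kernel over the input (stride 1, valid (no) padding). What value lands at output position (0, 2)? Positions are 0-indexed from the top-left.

The receptive field on the input at this output position is [1 0 9]. Elementwise product with the kernel and sum: 0·1 + 9·3.

27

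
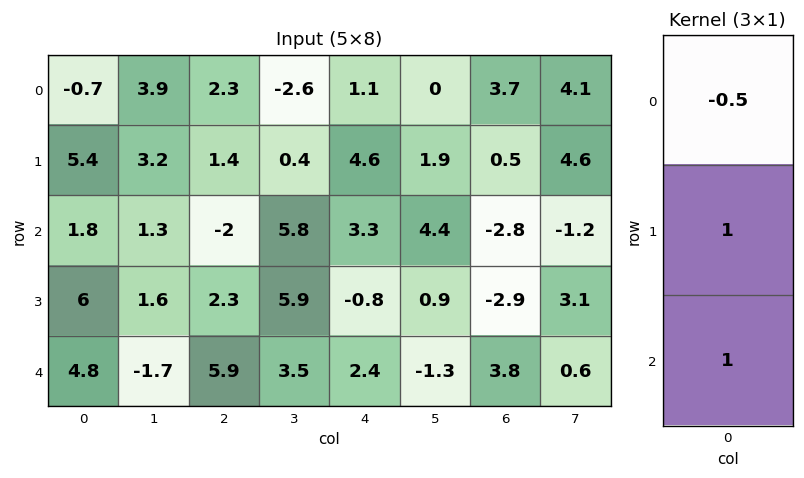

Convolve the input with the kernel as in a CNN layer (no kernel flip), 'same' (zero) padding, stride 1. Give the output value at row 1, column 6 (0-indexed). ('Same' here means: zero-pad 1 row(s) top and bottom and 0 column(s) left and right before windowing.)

-4.15

The receptive field on the zero-padded input at this output position is [3.7 / 0.5 / -2.8]. Elementwise product with the kernel and sum: 3.7·-0.5 + 0.5·1 + -2.8·1.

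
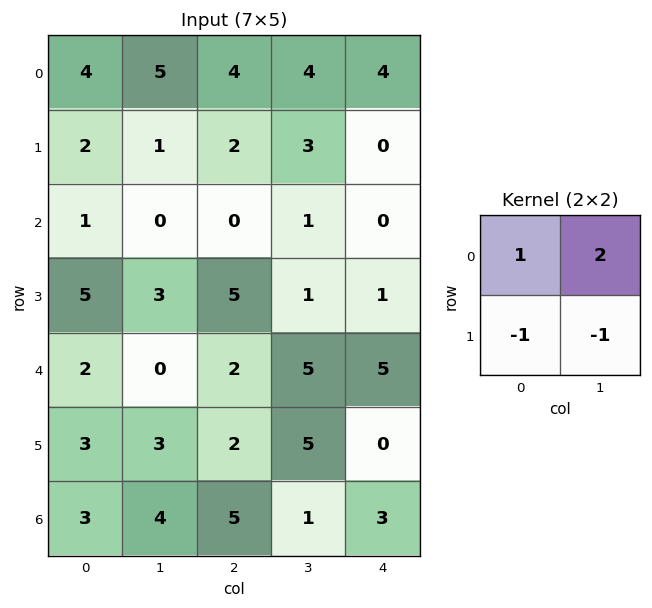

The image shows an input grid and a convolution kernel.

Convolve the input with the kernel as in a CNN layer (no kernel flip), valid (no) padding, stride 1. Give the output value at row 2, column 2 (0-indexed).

The receptive field on the input at this output position is [0 1 / 5 1]. Elementwise product with the kernel and sum: 0·1 + 1·2 + 5·-1 + 1·-1.

-4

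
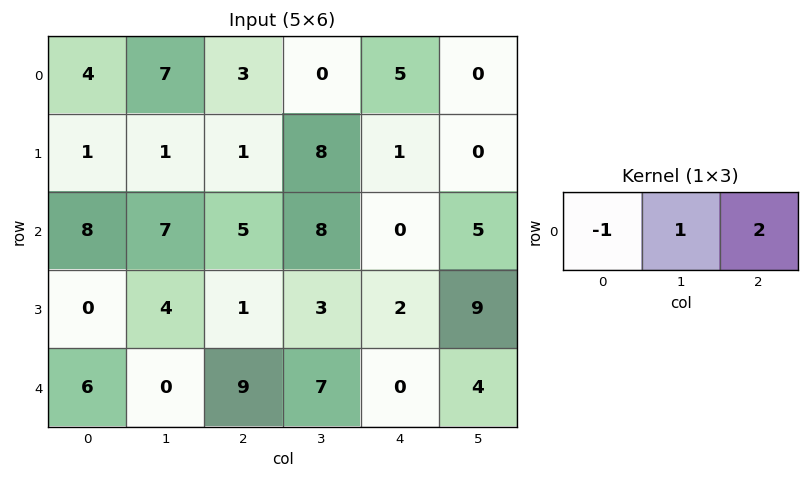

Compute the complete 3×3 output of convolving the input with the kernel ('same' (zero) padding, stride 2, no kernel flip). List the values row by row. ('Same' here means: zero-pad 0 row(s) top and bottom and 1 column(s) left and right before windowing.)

Output[0,0]: The receptive field on the zero-padded input at this output position is [0 4 7]. Elementwise product with the kernel and sum: 0·-1 + 4·1 + 7·2.
Output[0,1]: The receptive field on the zero-padded input at this output position is [7 3 0]. Elementwise product with the kernel and sum: 7·-1 + 3·1 + 0·2.

18 -4 5
22 14 2
6 23 1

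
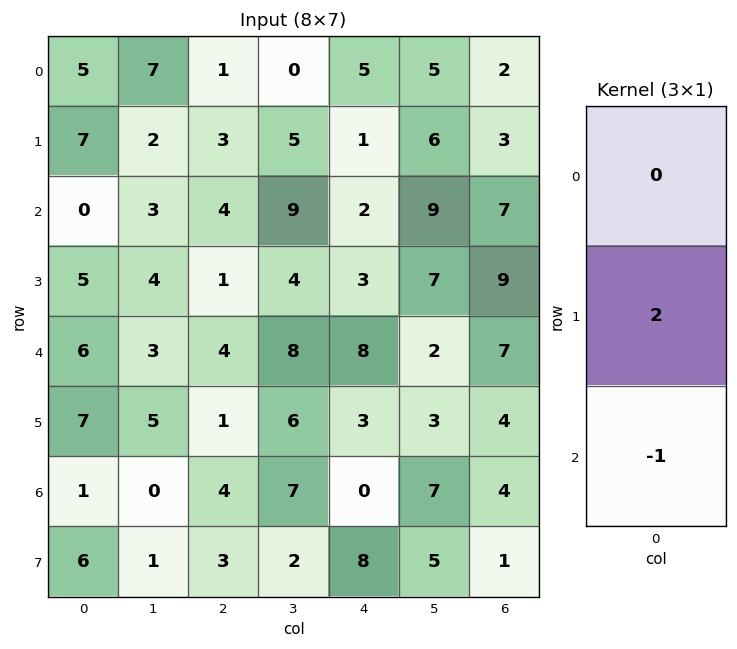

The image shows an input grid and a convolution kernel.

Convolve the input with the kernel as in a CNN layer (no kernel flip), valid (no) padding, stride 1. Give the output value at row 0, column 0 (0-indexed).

14

The receptive field on the input at this output position is [5 / 7 / 0]. Elementwise product with the kernel and sum: 7·2 + 0·-1.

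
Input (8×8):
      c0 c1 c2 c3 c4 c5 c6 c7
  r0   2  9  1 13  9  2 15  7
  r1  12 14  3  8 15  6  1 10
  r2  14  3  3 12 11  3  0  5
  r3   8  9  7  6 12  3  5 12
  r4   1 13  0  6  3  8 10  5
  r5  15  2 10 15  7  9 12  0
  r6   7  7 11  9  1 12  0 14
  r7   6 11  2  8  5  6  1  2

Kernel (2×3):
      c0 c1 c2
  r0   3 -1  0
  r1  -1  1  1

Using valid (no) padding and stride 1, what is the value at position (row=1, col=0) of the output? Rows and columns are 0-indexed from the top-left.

The receptive field on the input at this output position is [12 14 3 / 14 3 3]. Elementwise product with the kernel and sum: 12·3 + 14·-1 + 14·-1 + 3·1 + 3·1.

14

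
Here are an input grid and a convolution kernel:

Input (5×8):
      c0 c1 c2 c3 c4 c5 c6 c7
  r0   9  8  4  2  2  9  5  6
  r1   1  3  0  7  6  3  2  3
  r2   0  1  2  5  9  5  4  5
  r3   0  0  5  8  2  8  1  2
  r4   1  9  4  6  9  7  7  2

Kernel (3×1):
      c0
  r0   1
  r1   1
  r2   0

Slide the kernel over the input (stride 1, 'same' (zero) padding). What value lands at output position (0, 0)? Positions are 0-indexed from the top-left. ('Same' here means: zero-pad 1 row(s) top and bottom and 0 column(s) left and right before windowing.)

9

The receptive field on the zero-padded input at this output position is [0 / 9 / 1]. Elementwise product with the kernel and sum: 0·1 + 9·1.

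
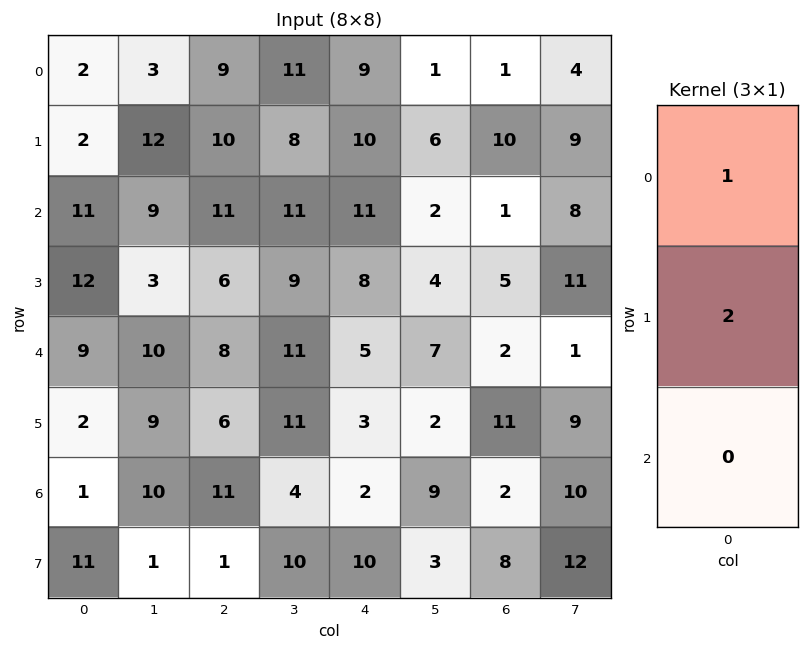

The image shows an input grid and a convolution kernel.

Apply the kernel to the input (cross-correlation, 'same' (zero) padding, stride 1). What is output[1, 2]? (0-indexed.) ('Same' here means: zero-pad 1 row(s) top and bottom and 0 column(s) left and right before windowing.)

The receptive field on the zero-padded input at this output position is [9 / 10 / 11]. Elementwise product with the kernel and sum: 9·1 + 10·2.

29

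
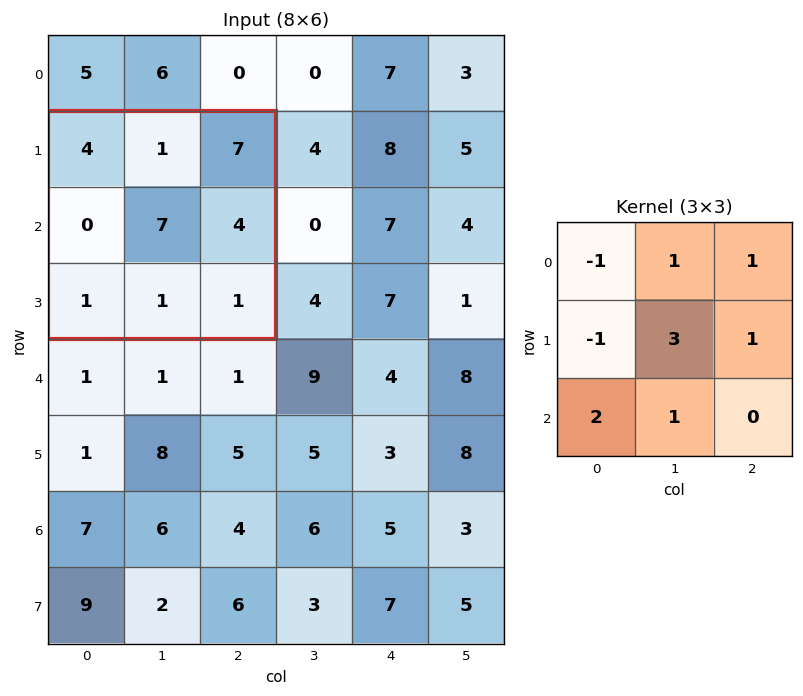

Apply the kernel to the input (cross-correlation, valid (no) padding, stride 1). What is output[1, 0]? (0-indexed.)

32

The receptive field on the input at this output position is [4 1 7 / 0 7 4 / 1 1 1]. Elementwise product with the kernel and sum: 4·-1 + 1·1 + 7·1 + 0·-1 + 7·3 + 4·1 + 1·2 + 1·1.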